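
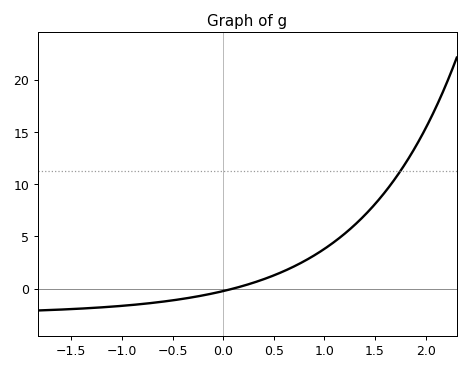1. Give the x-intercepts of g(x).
0.1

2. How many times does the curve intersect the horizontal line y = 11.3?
1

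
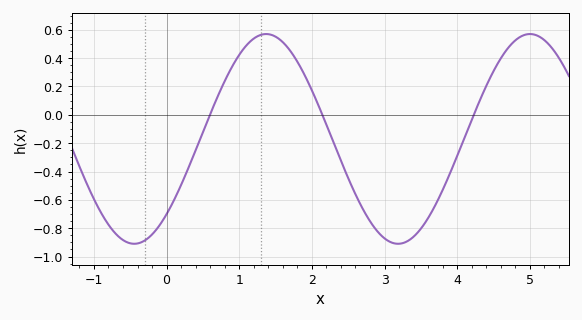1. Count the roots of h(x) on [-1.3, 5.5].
3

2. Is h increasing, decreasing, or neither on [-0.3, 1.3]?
increasing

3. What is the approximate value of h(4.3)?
0.08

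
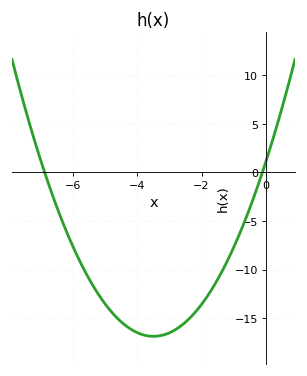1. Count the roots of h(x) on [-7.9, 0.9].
2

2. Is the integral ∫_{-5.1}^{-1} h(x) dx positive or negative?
negative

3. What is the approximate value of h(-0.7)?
-5.43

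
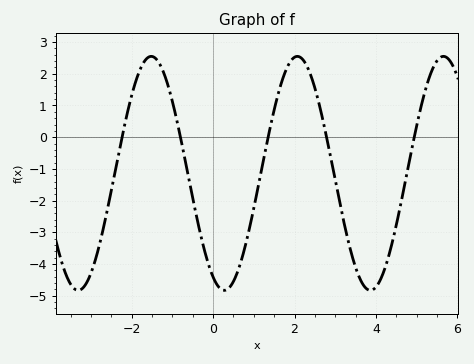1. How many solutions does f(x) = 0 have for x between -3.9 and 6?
5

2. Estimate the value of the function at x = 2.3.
2.3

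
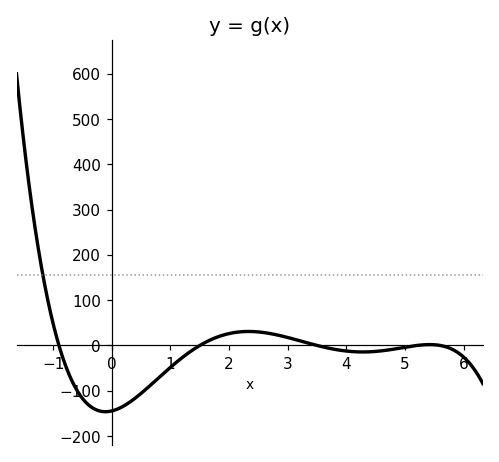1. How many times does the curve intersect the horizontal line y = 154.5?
1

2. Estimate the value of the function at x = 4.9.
-6.09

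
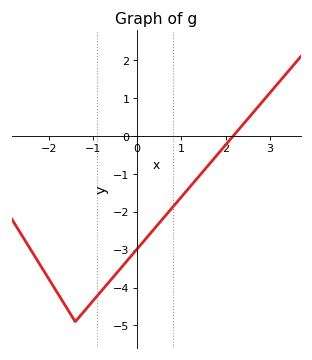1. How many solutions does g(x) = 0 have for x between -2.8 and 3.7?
1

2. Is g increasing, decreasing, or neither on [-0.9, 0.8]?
increasing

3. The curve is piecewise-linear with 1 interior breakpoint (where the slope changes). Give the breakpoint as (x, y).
(-1.4, -4.9)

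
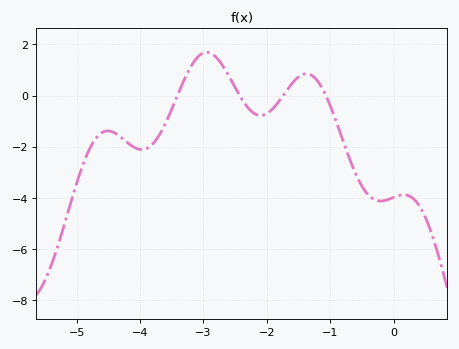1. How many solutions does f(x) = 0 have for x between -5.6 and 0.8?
4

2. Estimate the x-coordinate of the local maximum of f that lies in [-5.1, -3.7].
-4.51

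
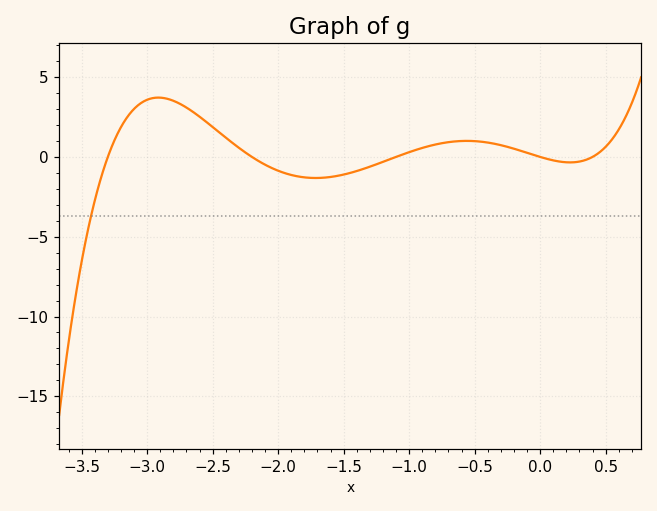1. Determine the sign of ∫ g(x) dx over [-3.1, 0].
positive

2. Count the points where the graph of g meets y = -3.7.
1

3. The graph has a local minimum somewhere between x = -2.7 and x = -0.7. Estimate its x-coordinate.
-1.7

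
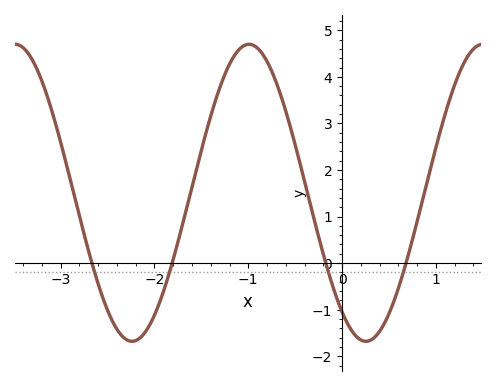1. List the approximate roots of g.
-2.67, -1.81, -0.173, 0.682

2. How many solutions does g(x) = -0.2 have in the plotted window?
4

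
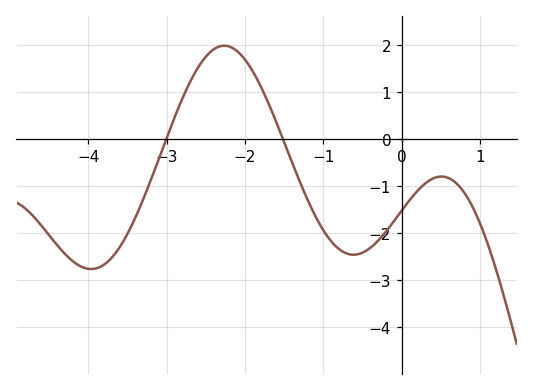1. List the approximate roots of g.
-3, -1.5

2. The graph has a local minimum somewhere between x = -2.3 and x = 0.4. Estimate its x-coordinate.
-0.6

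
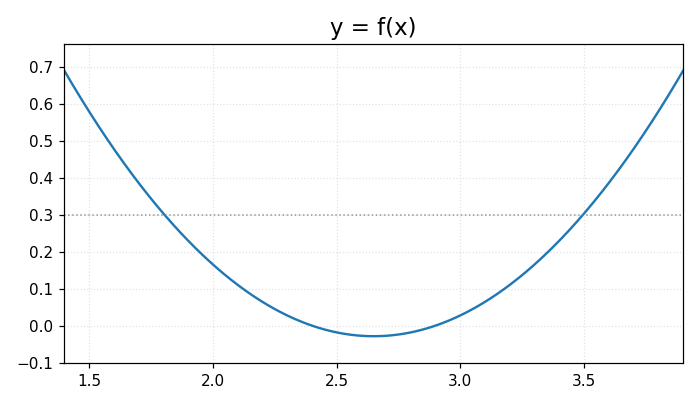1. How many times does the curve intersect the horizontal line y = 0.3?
2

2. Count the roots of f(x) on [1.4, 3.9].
2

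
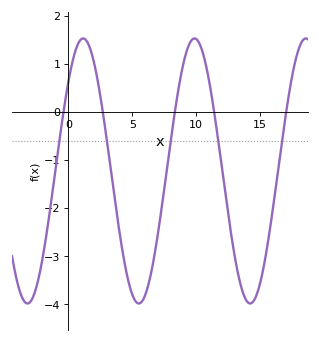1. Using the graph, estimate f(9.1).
1.1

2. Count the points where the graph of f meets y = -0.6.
5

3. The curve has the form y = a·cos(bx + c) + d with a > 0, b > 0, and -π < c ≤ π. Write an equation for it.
y = 2.76cos(0.72x - 0.83) - 1.22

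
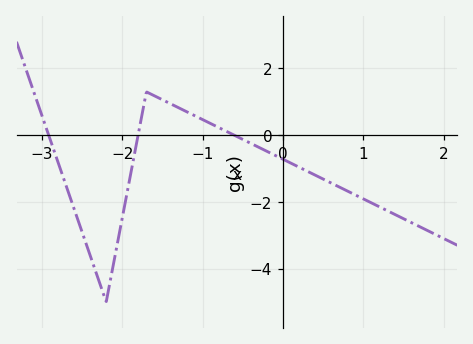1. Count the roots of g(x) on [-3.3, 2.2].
3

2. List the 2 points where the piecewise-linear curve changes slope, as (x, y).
(-2.2, -5); (-1.7, 1.3)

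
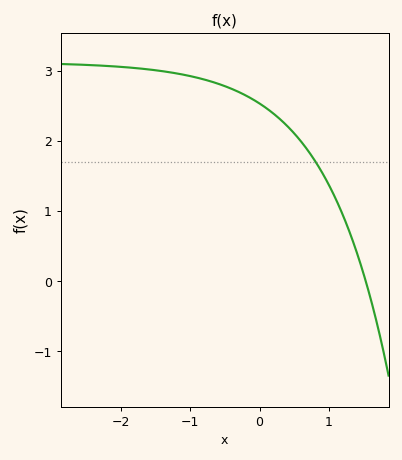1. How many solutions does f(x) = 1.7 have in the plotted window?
1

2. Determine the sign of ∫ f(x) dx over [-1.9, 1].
positive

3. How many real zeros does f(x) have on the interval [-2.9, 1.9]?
1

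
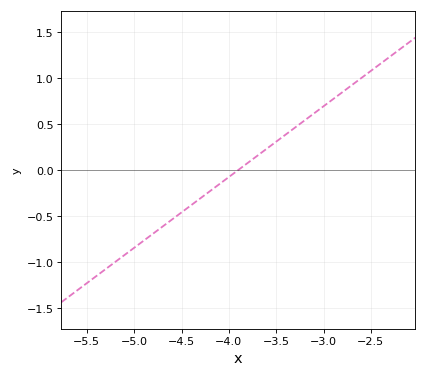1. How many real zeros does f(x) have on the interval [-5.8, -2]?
1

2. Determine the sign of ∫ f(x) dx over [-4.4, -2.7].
positive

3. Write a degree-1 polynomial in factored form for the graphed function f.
y = 0.77(x + 3.9)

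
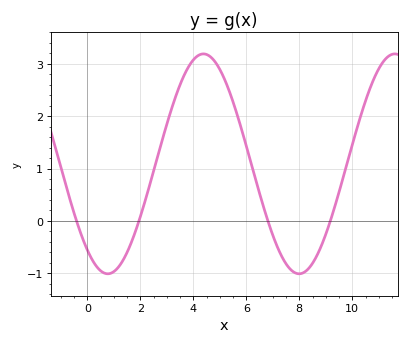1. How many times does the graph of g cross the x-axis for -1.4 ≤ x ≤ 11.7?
4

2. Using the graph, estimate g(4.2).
3.2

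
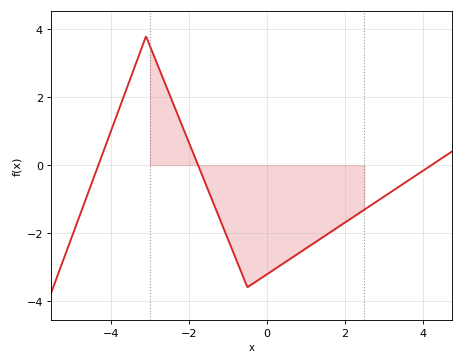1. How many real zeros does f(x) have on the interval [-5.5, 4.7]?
3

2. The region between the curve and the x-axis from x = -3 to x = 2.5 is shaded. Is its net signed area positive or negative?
negative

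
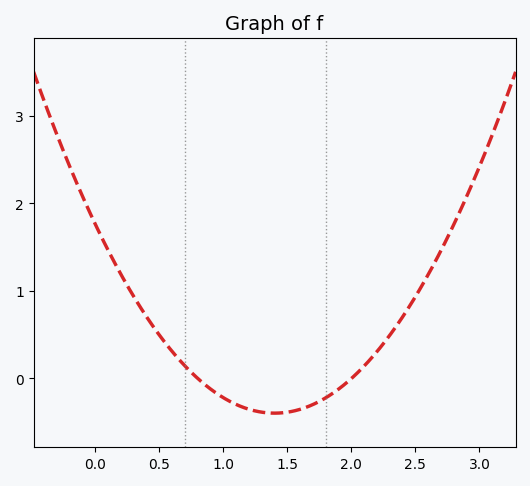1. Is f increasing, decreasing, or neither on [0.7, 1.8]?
neither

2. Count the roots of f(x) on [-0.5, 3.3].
2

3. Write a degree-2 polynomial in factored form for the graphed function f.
y = 1.1(x - 0.8)(x - 2)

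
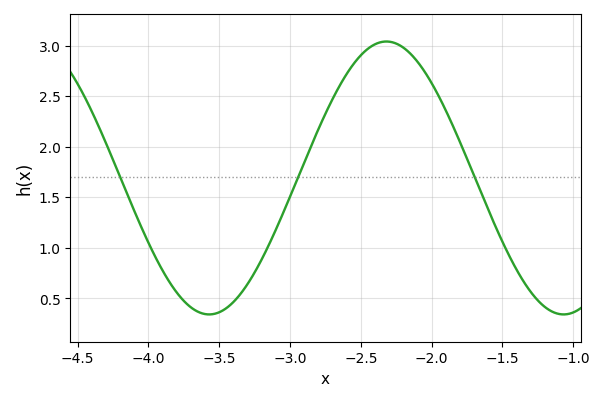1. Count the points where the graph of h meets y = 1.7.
3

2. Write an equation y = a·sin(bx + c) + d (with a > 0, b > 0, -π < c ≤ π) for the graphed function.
y = 1.35sin(2.51x + 1.11) + 1.69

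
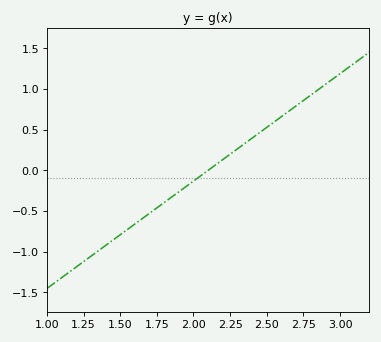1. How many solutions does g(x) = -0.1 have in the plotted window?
1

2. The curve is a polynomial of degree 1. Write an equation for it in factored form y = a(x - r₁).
y = 1.32(x - 2.1)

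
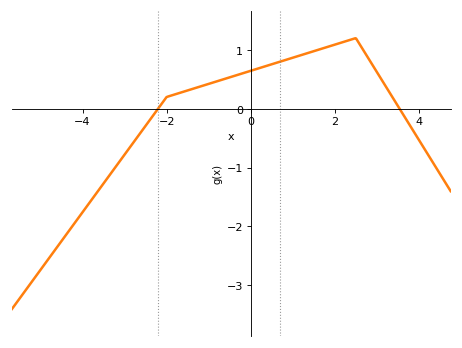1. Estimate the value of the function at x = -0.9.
0.4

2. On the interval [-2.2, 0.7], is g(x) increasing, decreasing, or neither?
increasing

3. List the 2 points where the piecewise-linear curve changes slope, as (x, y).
(-2, 0.2); (2.5, 1.2)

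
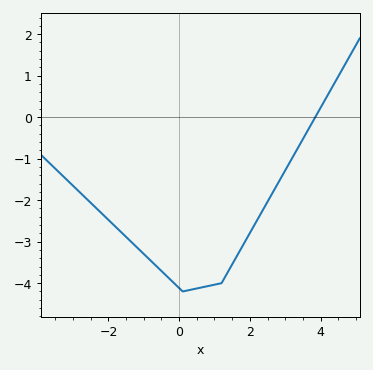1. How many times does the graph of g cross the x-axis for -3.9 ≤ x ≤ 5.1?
1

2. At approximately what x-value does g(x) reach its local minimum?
0.103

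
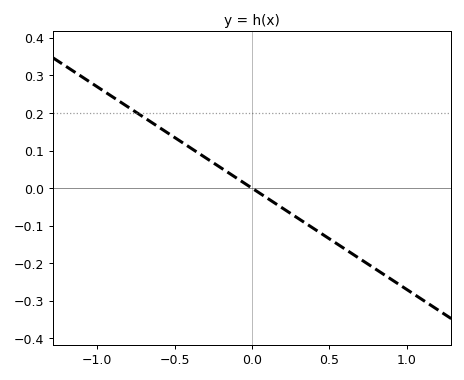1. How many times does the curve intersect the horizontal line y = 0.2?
1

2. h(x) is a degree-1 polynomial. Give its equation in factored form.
y = -0.27(x - 0)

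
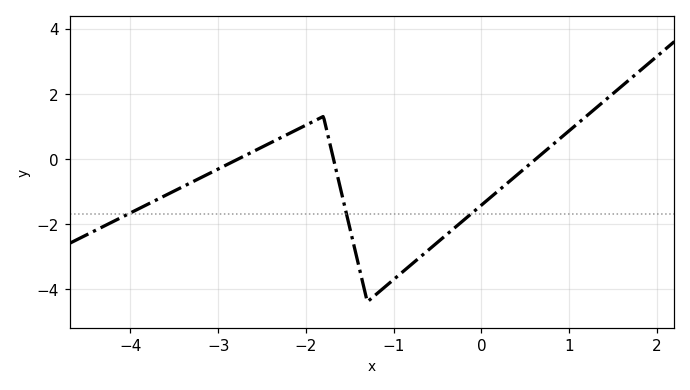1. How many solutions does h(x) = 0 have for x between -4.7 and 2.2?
3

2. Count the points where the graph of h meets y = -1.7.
3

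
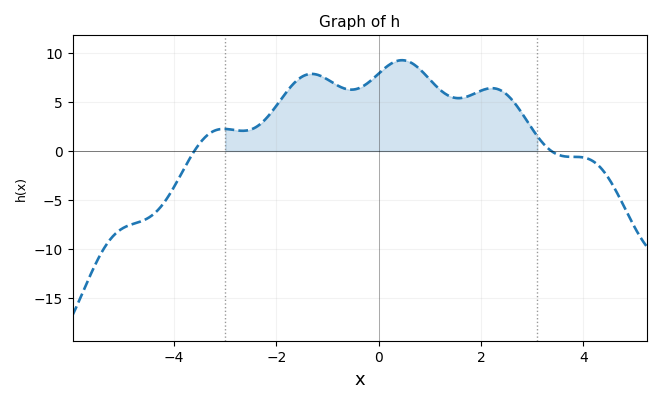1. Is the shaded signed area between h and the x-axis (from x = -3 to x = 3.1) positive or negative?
positive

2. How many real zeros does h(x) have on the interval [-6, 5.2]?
2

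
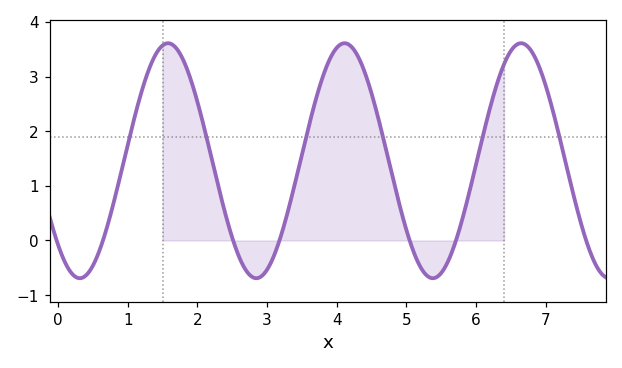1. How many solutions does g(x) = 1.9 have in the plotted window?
6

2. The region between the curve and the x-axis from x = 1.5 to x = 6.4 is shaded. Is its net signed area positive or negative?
positive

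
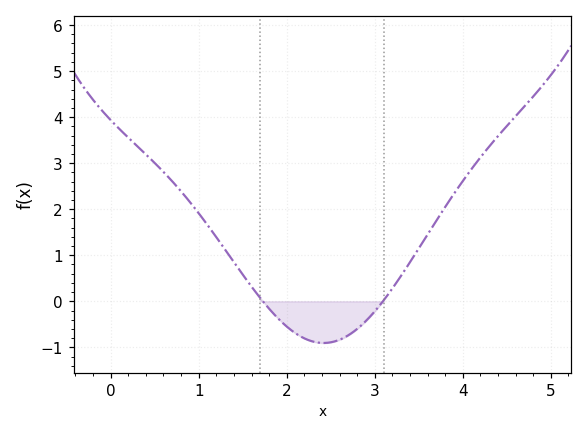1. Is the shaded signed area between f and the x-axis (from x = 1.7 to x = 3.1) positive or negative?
negative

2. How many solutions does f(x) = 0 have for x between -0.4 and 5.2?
2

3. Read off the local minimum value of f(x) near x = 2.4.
-0.905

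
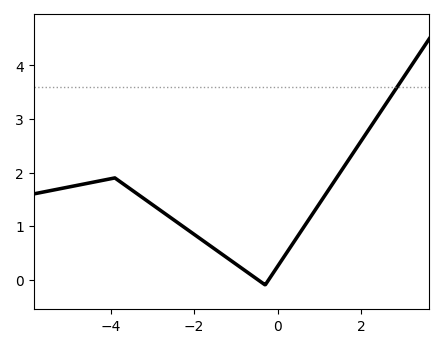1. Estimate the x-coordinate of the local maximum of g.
-4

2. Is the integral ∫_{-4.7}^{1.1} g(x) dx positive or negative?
positive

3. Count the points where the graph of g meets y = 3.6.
1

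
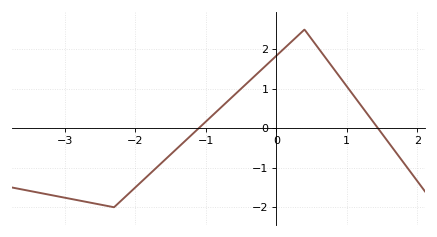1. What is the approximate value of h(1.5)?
-0.1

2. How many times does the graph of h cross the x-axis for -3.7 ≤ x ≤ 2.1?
2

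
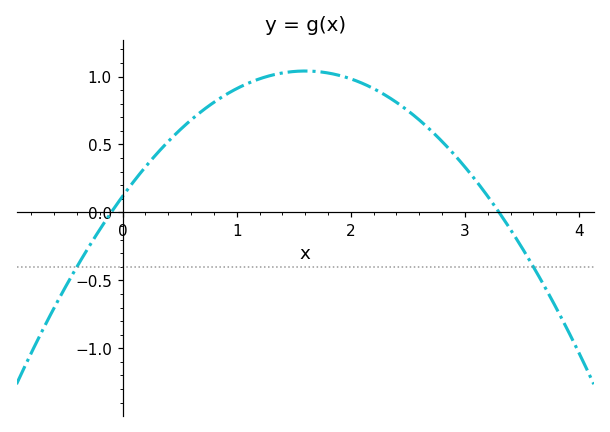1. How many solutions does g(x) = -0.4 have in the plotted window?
2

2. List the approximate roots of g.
-0.1, 3.3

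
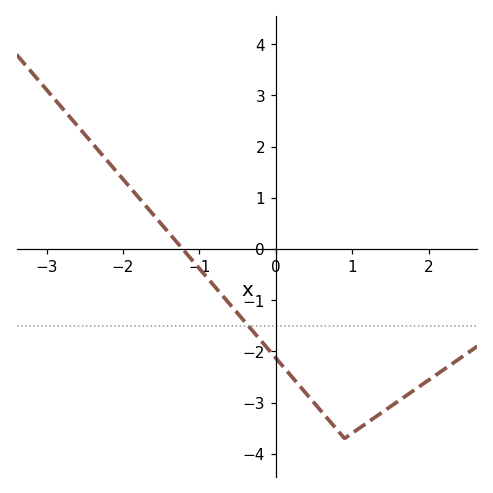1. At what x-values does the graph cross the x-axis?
-1.2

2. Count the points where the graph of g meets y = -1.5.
1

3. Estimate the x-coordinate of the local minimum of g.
0.9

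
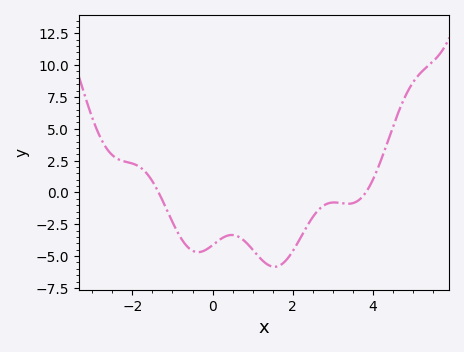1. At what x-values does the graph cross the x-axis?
-1.35, 3.83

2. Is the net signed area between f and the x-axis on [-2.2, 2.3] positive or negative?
negative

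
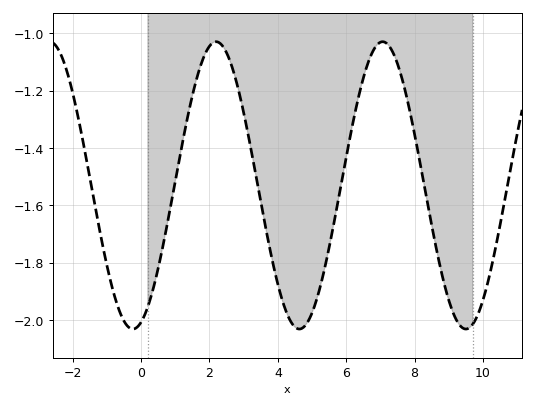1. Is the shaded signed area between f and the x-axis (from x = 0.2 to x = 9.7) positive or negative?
negative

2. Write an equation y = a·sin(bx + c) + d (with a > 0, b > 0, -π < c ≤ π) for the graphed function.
y = 0.5sin(1.29x - 1.26) - 1.53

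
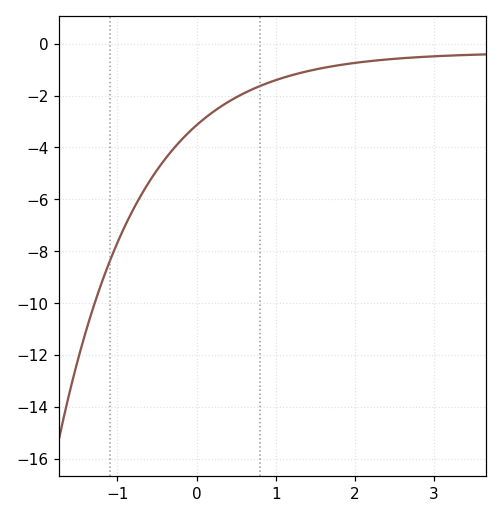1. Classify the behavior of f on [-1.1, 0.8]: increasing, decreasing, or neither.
increasing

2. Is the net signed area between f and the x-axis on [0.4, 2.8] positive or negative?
negative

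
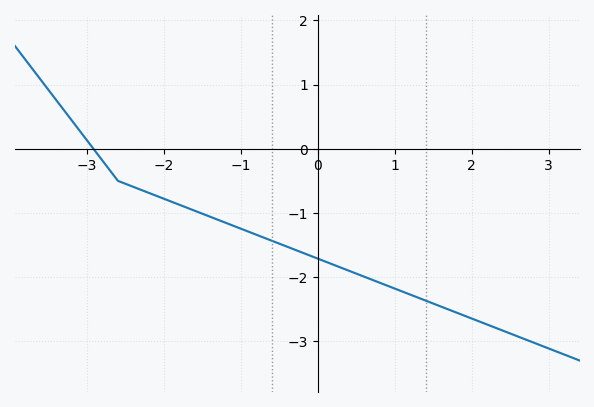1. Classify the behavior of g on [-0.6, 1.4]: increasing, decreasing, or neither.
decreasing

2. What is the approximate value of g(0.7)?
-2.04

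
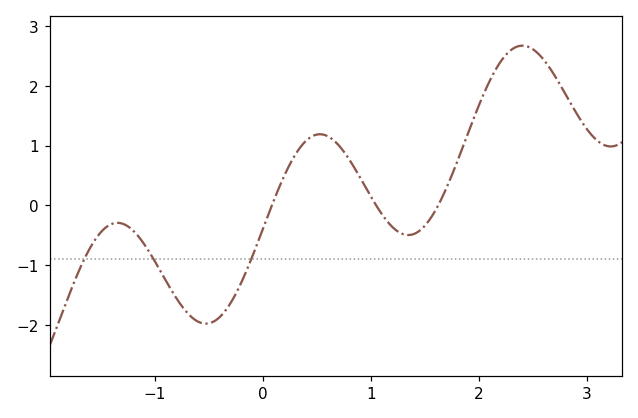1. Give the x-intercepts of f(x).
0.1, 1, 1.6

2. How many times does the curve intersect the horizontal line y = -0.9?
3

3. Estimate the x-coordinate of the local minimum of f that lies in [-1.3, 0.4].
-0.5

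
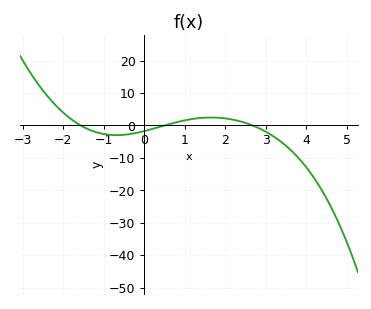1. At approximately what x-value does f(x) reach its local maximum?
1.65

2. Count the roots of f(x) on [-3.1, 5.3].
3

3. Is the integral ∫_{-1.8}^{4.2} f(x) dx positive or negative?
negative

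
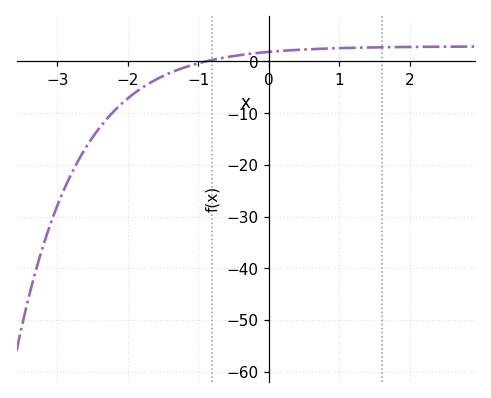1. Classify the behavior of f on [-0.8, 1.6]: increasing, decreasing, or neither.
increasing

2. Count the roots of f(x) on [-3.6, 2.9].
1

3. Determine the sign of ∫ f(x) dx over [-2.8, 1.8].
negative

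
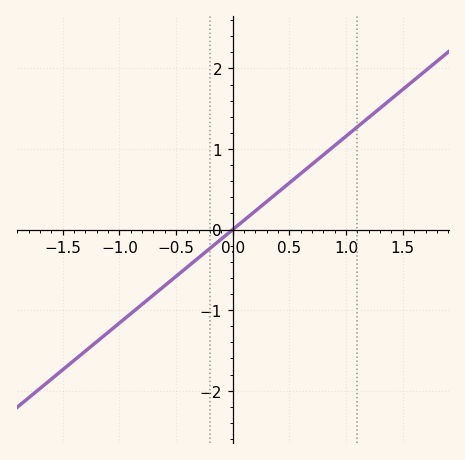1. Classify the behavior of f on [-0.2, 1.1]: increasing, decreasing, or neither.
increasing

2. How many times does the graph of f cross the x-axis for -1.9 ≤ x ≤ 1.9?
1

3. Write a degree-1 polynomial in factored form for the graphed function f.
y = 1.16(x - 0)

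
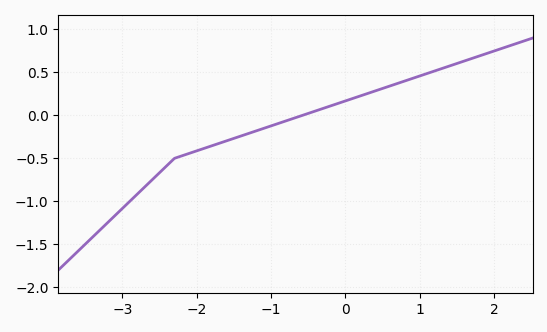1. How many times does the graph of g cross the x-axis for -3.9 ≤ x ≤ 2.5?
1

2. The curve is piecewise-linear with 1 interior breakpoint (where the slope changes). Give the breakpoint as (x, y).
(-2.3, -0.5)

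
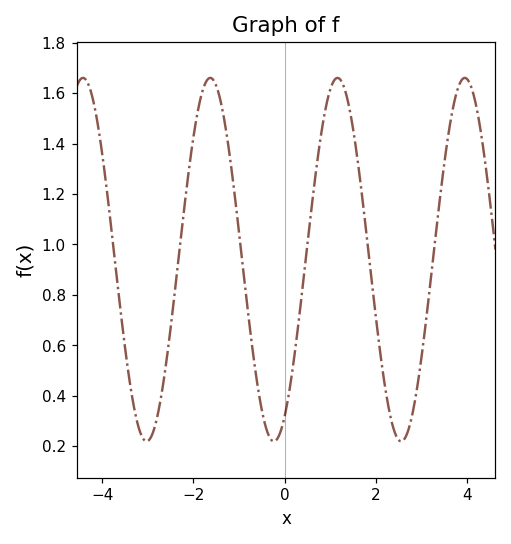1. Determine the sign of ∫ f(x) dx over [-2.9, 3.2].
positive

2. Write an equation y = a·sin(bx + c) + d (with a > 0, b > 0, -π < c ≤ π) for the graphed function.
y = 0.72sin(2.25x - 1.04) + 0.94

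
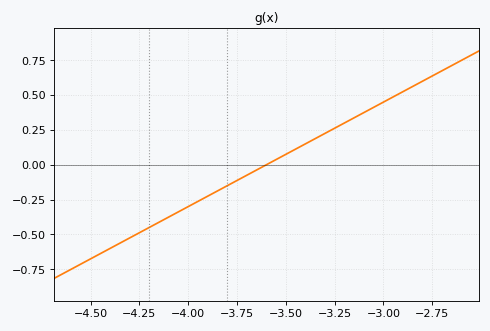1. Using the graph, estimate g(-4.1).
-0.375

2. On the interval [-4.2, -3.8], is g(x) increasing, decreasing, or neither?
increasing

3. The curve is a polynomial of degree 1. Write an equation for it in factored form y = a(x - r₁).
y = 0.75(x + 3.6)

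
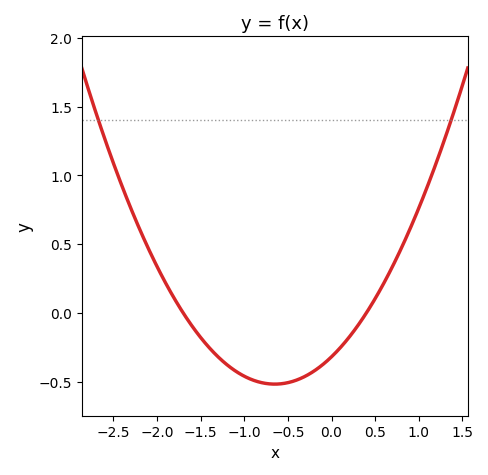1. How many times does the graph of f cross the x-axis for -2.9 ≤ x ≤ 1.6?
2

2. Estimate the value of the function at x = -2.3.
0.761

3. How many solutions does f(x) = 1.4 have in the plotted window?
2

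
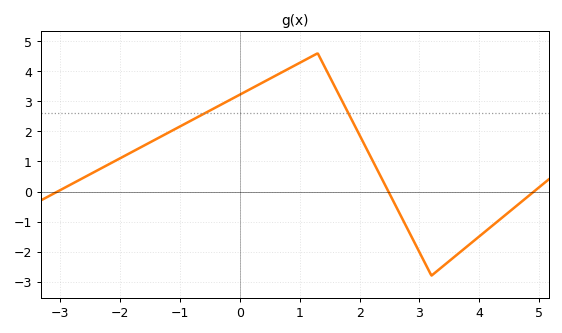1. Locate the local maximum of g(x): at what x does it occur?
1.3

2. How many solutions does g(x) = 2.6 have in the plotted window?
2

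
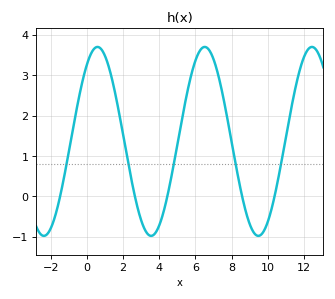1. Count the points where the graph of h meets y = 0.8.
5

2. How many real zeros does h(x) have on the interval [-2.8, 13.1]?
5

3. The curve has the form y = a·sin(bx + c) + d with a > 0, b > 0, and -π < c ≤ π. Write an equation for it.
y = 2.34sin(1.1x + 0.95) + 1.36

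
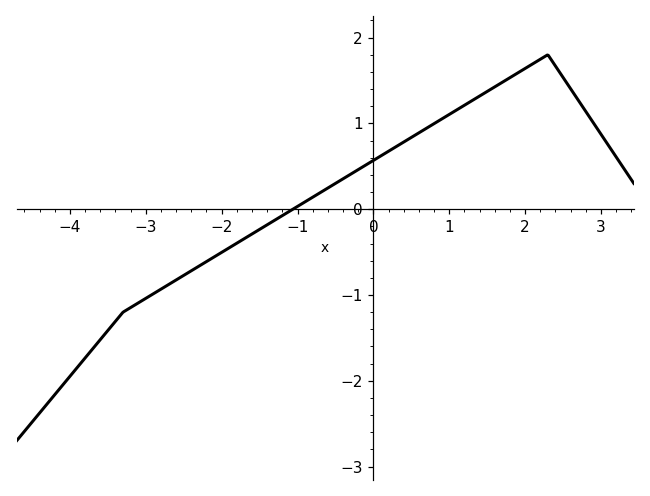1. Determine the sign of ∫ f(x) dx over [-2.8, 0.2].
negative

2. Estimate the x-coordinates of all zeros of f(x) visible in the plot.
-1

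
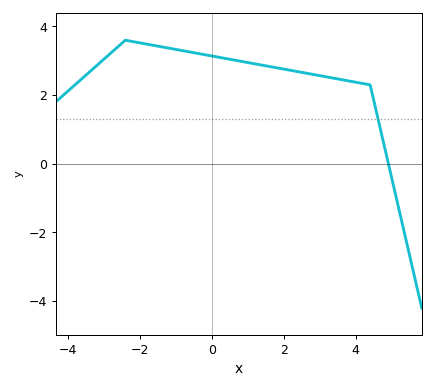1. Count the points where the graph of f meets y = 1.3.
1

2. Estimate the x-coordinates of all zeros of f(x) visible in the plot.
4.91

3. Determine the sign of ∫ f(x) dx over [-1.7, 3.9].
positive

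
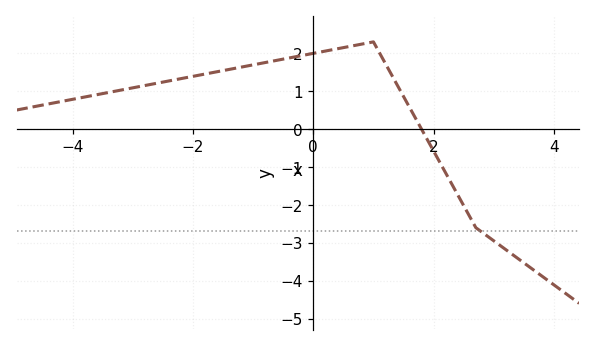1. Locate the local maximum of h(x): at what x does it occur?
0.997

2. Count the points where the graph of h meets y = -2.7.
1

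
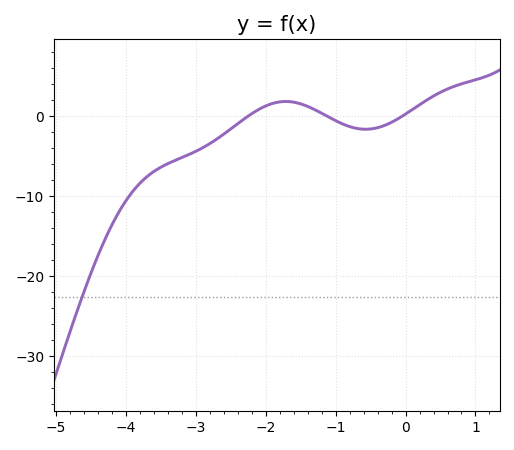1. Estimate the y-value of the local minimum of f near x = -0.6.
-1.63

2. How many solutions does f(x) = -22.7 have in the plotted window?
1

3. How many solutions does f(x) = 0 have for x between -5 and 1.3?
3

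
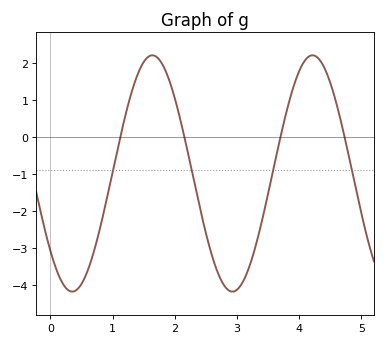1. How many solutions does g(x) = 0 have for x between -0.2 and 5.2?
4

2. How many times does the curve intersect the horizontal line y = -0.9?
4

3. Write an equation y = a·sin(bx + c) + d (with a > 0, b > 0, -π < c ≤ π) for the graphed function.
y = 3.19sin(2.4x - 2.4) - 0.98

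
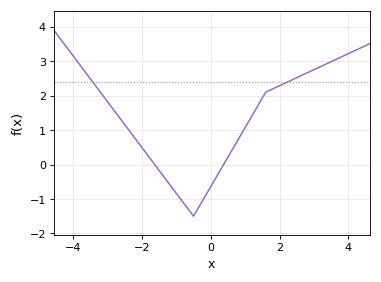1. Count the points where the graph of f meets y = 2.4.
2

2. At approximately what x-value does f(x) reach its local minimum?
-0.6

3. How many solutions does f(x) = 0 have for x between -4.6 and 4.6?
2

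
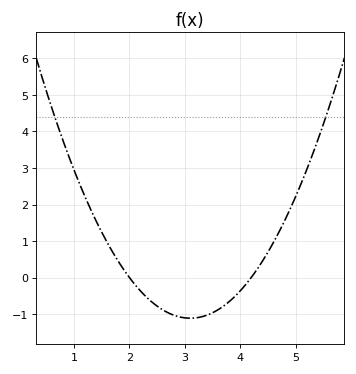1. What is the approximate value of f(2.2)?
-0.4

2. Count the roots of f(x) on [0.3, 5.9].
2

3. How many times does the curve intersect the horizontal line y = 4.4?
2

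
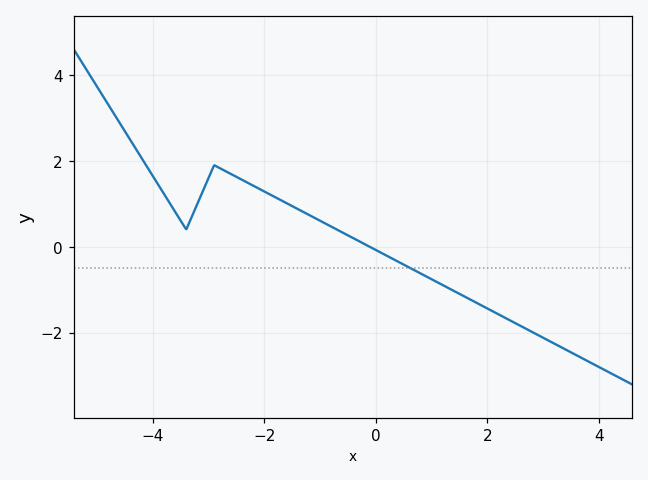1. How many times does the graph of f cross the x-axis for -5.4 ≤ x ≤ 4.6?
1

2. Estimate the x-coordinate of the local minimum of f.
-3.4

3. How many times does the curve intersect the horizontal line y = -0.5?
1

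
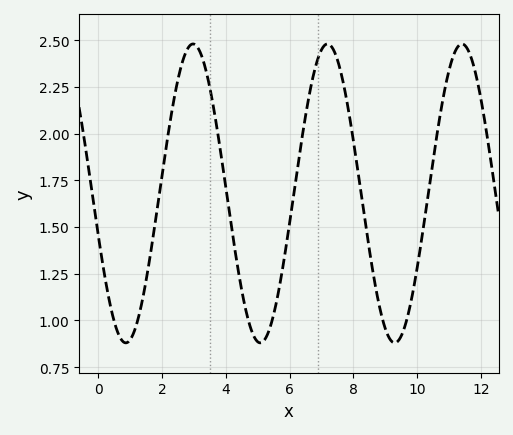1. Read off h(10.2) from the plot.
1.5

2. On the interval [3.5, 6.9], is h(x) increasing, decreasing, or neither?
neither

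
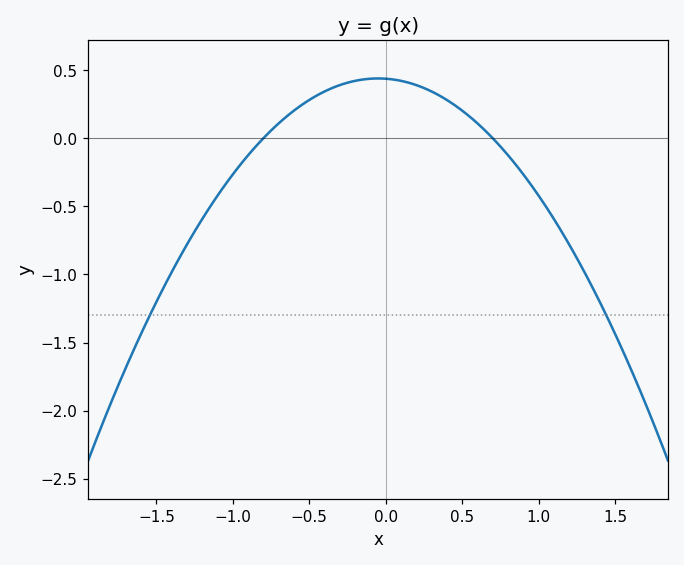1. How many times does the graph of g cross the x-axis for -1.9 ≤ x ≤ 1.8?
2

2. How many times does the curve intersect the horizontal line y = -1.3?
2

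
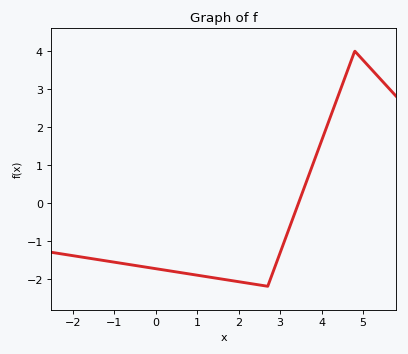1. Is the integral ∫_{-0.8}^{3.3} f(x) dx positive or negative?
negative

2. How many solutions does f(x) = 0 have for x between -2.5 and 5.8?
1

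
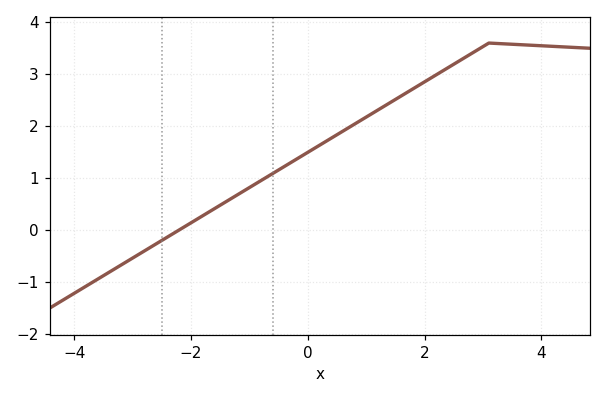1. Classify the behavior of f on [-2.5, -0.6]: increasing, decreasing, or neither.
increasing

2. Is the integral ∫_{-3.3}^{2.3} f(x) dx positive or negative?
positive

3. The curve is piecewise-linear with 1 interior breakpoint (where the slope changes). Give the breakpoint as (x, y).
(3.1, 3.6)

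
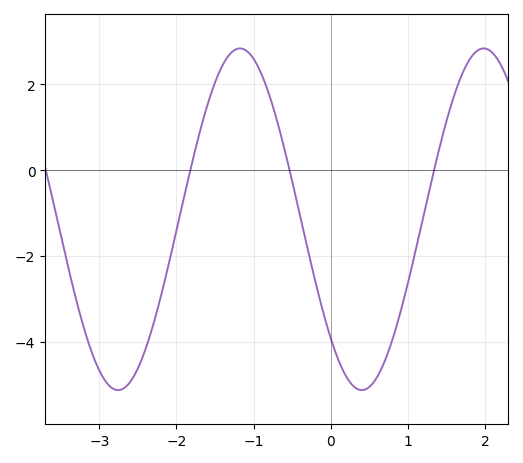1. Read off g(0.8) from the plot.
-3.93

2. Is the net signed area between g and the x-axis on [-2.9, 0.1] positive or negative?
negative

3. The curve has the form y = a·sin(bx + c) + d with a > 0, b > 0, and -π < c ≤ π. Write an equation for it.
y = 3.98sin(1.99x - 2.37) - 1.14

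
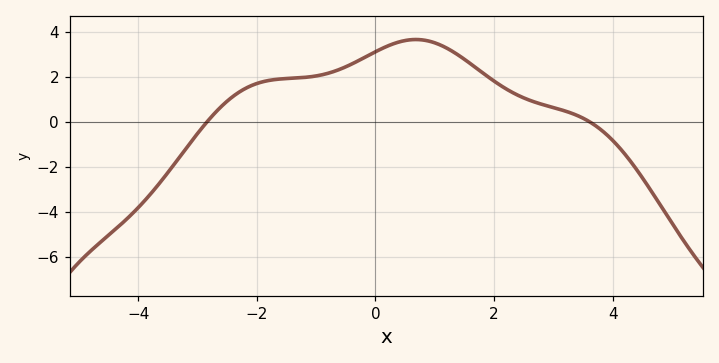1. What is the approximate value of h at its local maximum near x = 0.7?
3.6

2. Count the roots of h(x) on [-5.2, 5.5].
2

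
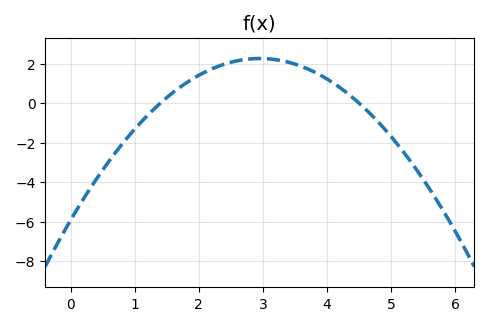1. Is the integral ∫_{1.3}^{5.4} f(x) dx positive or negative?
positive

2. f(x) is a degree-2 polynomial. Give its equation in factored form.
y = -0.94(x - 1.4)(x - 4.5)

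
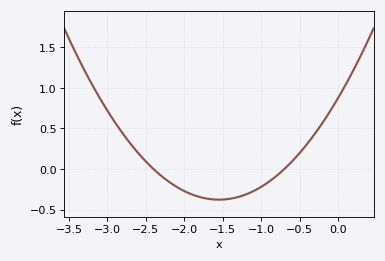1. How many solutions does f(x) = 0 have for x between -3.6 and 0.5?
2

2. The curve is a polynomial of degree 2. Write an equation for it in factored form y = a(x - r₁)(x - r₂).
y = 0.52(x + 2.4)(x + 0.7)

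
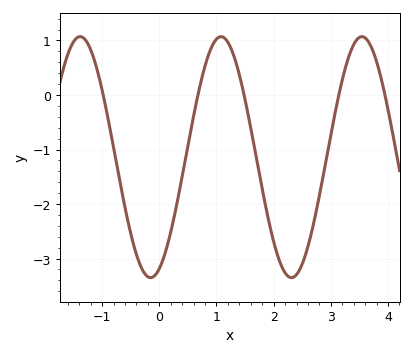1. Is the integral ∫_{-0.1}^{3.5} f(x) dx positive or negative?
negative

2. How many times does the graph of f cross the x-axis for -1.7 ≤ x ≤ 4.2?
5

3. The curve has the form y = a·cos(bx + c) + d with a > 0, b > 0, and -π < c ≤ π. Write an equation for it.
y = 2.21cos(2.5x - 2.8) - 1.14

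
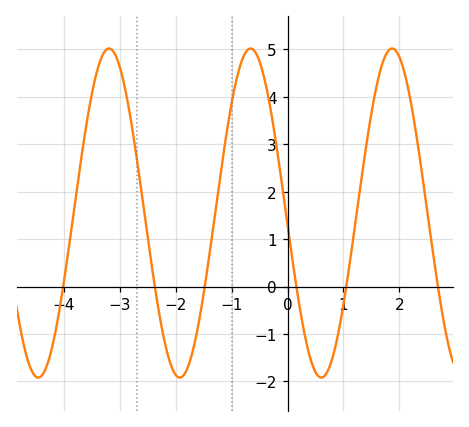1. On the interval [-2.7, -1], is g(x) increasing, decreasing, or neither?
neither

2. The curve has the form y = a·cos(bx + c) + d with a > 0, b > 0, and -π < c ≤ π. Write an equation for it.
y = 3.47cos(2.48x + 1.64) + 1.55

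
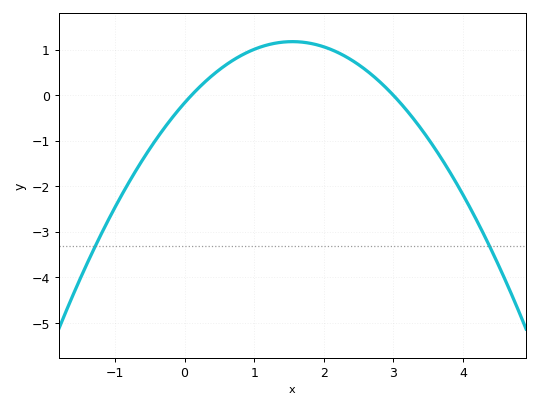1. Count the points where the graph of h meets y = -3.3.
2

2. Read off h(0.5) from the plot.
0.56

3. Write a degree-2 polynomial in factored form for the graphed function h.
y = -0.56(x - 0.1)(x - 3)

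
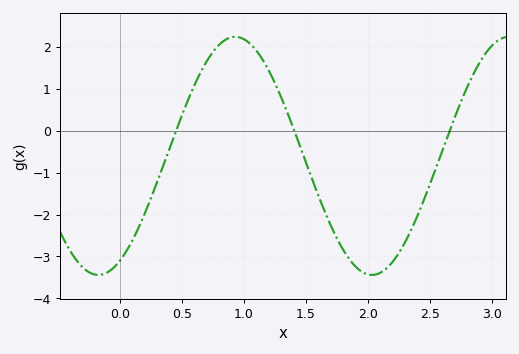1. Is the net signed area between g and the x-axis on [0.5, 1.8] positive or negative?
positive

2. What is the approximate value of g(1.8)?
-2.8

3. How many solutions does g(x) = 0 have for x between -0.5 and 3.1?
3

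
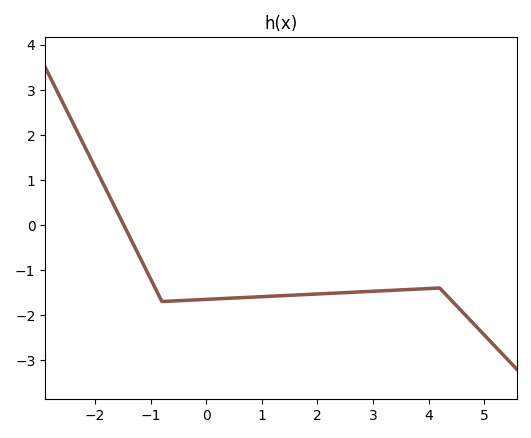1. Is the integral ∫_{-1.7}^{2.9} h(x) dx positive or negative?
negative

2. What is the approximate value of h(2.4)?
-1.5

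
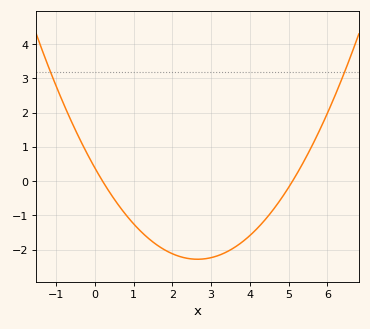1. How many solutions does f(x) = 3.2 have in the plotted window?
2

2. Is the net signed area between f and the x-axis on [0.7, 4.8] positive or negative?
negative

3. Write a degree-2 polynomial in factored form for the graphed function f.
y = 0.38(x - 0.2)(x - 5.1)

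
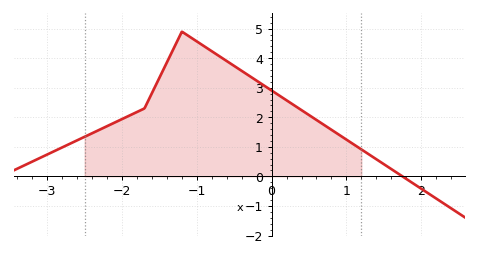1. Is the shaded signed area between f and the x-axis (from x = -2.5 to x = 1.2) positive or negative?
positive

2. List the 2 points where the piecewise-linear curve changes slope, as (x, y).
(-1.7, 2.3); (-1.2, 4.9)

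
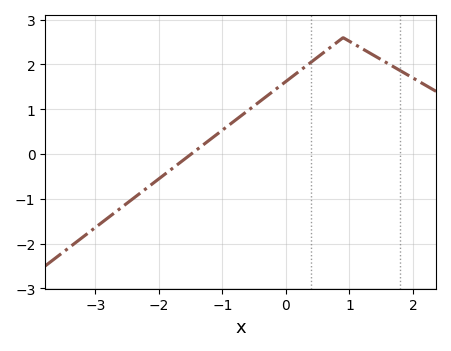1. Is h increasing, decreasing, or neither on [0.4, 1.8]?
neither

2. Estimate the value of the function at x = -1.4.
0.1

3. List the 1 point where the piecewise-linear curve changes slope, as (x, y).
(0.9, 2.6)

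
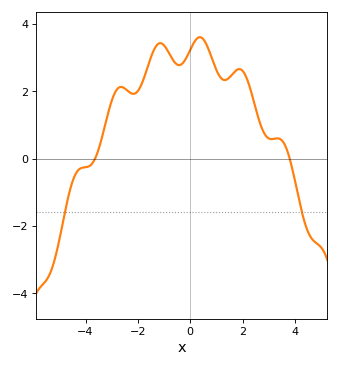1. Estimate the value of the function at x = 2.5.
1.5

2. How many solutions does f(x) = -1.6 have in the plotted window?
2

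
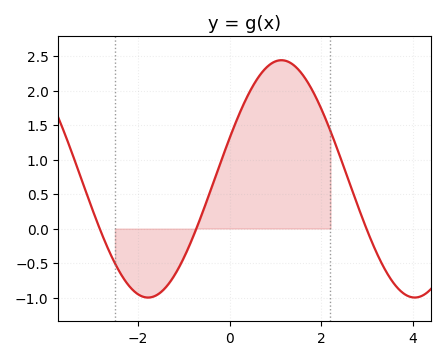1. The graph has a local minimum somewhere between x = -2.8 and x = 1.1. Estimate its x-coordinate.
-1.78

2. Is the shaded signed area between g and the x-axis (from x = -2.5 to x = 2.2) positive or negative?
positive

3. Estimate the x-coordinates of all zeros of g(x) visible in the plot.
-2.83, -0.725, 2.98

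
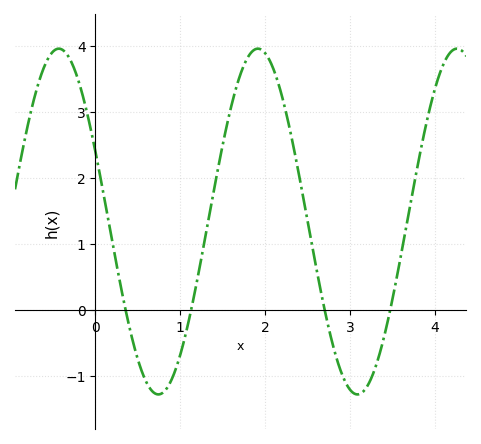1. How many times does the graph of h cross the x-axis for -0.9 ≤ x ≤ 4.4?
4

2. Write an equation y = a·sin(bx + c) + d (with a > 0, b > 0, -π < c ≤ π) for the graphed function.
y = 2.62sin(2.68x + 2.72) + 1.34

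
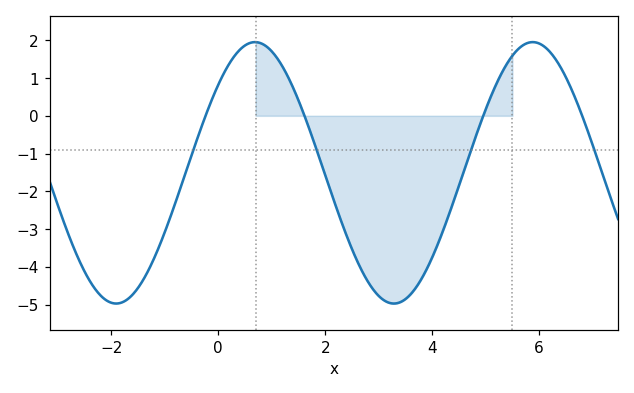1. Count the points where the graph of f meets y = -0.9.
4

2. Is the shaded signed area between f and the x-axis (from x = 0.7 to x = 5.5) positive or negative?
negative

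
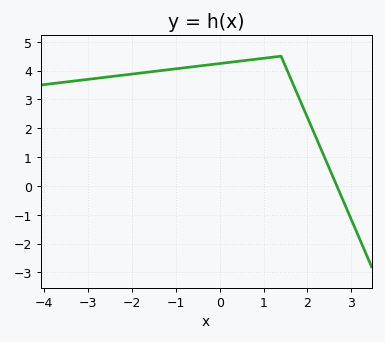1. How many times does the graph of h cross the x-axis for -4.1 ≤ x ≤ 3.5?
1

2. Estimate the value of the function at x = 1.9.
2.7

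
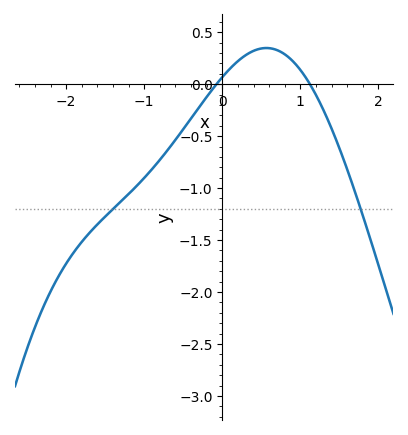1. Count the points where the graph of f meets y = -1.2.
2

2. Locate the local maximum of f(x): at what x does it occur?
0.564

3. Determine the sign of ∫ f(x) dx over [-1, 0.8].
negative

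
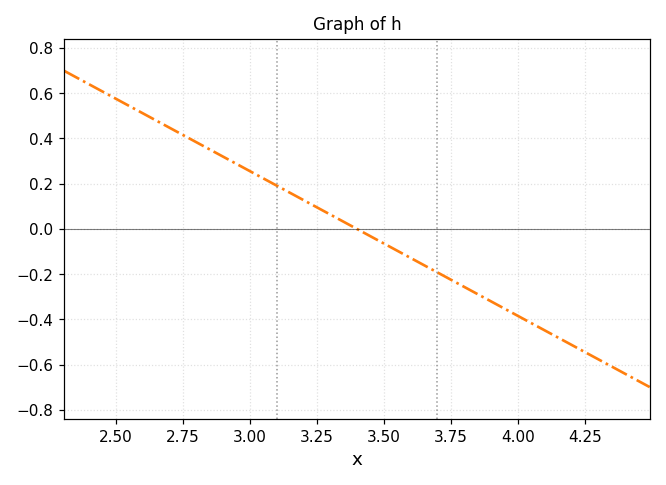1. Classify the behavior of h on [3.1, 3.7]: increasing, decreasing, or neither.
decreasing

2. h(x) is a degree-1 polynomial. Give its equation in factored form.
y = -0.64(x - 3.4)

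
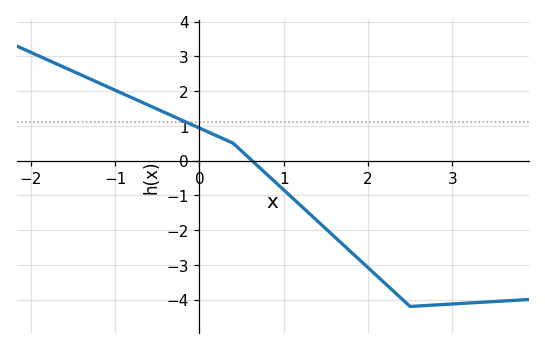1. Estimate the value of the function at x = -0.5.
1.48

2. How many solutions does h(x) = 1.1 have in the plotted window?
1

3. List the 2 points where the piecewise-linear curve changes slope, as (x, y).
(0.4, 0.5); (2.5, -4.2)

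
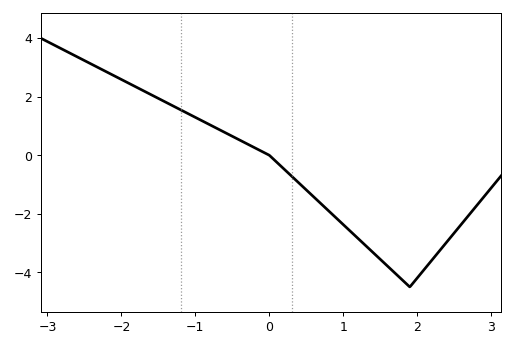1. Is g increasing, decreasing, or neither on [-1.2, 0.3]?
decreasing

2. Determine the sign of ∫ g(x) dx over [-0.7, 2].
negative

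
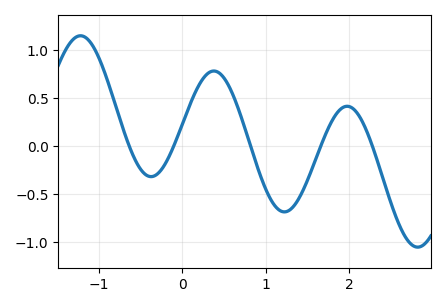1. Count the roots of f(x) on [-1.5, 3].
5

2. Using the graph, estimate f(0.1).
0.452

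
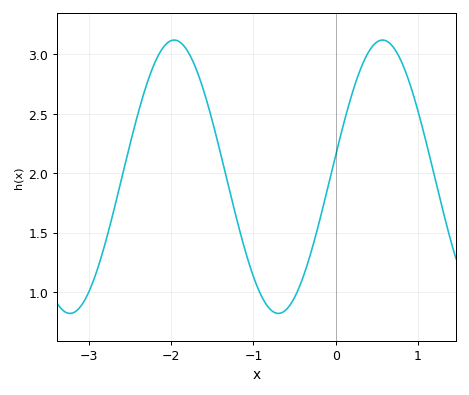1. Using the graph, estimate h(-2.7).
1.7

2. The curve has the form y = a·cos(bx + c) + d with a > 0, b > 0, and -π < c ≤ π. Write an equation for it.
y = 1.15cos(2.5x - 1.4) + 1.97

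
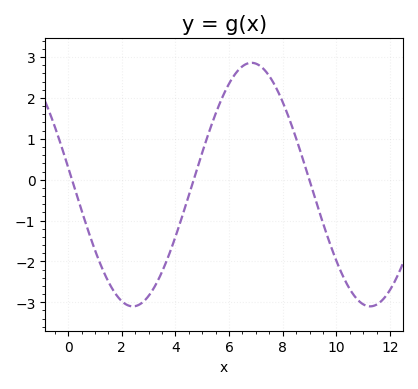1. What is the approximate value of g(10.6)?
-2.8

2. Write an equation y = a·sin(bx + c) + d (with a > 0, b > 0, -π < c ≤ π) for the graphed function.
y = 2.98sin(0.71x + 3) - 0.12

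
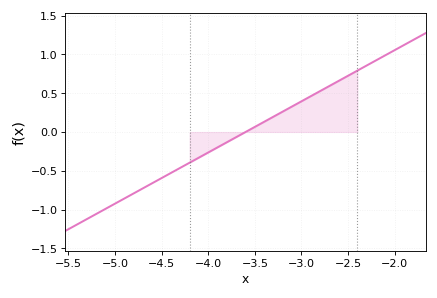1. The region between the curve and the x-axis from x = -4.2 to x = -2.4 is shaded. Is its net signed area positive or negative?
positive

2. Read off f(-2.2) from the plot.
0.9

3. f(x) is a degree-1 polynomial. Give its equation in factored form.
y = 0.66(x + 3.6)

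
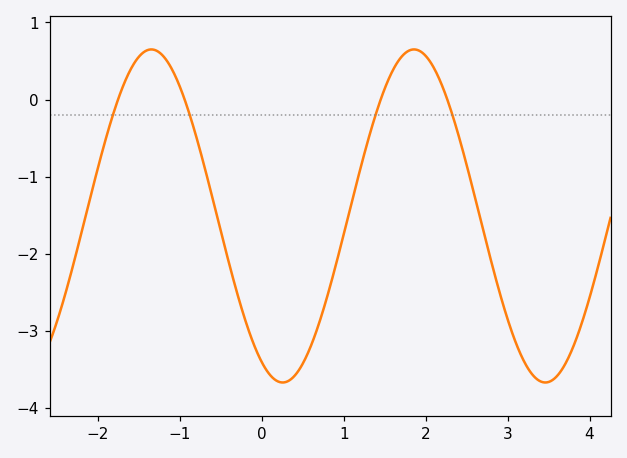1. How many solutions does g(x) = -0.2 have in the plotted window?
4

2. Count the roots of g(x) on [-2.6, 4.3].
4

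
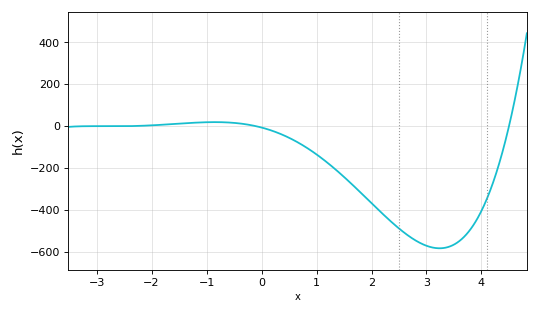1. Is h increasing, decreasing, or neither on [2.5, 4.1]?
neither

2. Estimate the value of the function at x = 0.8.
-99.2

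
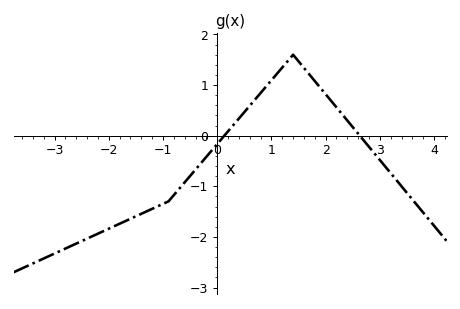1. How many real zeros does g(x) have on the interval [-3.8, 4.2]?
2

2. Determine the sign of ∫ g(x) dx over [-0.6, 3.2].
positive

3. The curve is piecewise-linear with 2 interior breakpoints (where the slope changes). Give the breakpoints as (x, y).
(-0.9, -1.3); (1.4, 1.6)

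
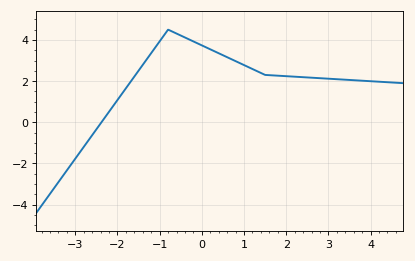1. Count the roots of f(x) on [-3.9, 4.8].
1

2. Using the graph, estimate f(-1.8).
1.6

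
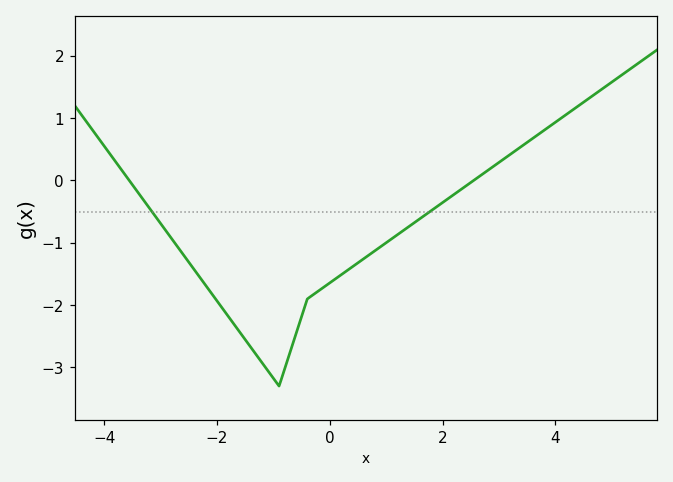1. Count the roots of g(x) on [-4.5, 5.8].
2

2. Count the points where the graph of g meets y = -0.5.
2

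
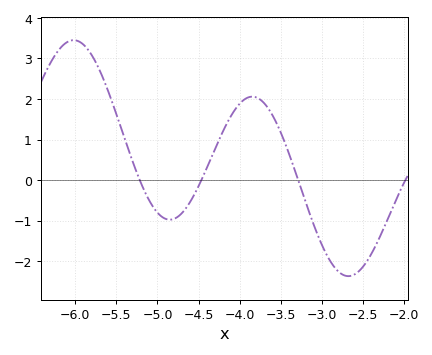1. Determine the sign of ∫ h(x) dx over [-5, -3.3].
positive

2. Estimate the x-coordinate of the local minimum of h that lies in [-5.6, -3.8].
-4.9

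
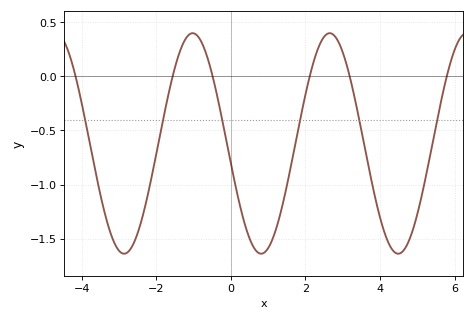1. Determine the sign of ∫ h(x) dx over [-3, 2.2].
negative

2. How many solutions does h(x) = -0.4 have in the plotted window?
6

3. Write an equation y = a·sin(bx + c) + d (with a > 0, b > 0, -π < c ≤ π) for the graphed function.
y = 1.02sin(1.7x - 3) - 0.62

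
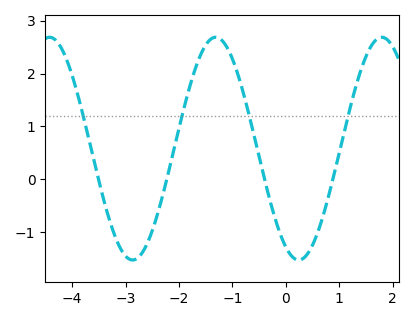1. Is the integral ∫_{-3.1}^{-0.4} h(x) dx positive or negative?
positive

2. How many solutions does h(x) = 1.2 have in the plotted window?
4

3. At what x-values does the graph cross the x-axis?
-3.5, -2.2, -0.4, 0.9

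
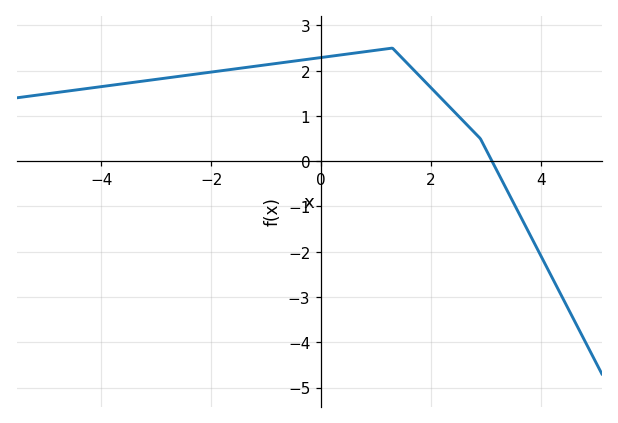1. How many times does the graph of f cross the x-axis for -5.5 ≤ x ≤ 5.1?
1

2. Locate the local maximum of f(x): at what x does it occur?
1.2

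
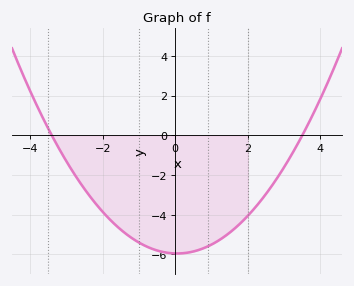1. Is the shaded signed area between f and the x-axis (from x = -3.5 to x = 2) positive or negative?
negative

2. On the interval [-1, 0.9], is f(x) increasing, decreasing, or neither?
neither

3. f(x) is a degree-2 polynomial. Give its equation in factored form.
y = 0.5(x + 3.4)(x - 3.5)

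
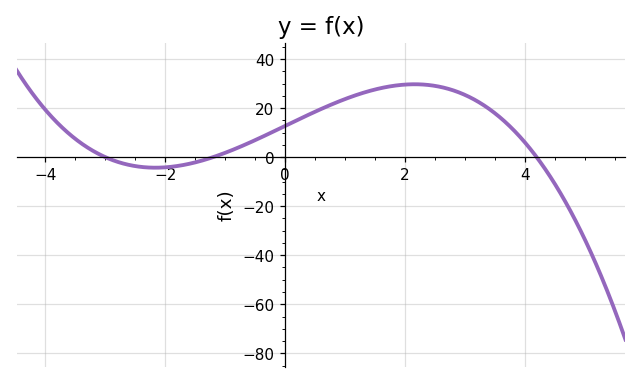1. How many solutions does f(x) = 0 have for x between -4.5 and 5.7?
3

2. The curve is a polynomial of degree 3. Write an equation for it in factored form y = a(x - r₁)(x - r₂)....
y = -0.84(x + 3)(x + 1.2)(x - 4.2)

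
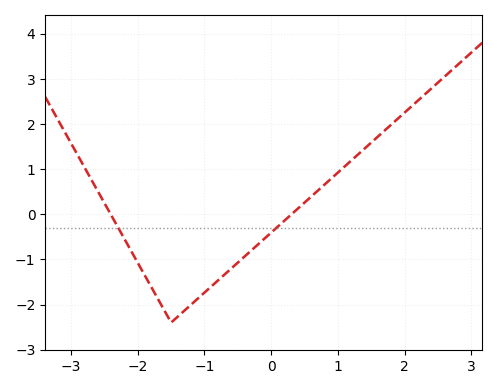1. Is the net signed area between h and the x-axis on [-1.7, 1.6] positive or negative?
negative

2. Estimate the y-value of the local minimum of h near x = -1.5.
-2.4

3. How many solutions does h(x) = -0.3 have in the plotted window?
2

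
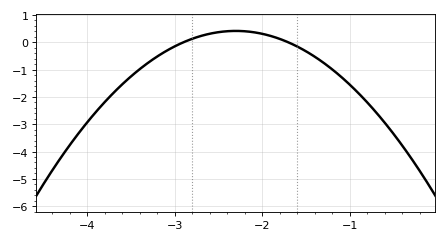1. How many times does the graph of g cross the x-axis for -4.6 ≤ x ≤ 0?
2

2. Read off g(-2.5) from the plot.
0.4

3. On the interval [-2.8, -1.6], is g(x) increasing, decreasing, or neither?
neither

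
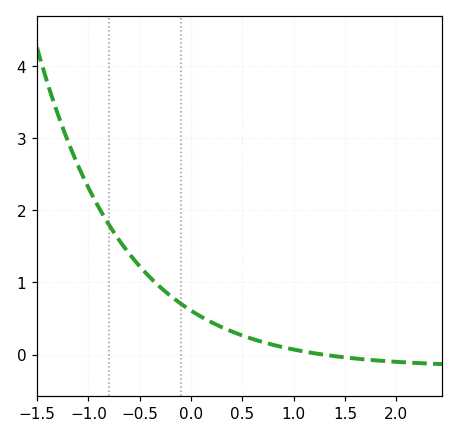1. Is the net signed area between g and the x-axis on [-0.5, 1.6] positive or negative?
positive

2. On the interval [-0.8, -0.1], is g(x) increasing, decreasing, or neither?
decreasing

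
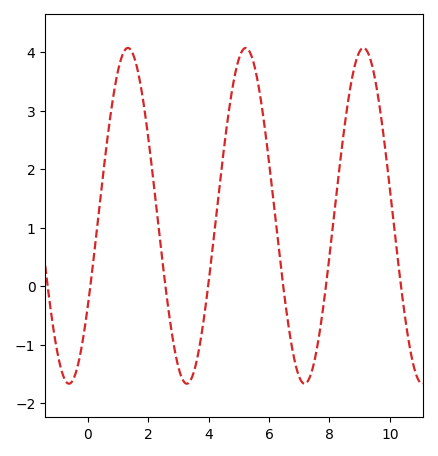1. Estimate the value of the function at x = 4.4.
1.9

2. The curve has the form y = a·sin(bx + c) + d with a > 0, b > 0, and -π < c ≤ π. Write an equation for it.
y = 2.87sin(1.6x - 0.56) + 1.2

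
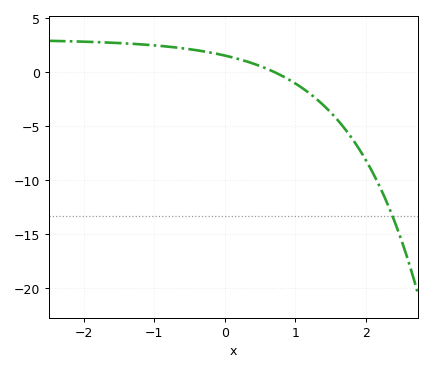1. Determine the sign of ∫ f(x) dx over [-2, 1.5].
positive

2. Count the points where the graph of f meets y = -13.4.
1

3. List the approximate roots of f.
0.69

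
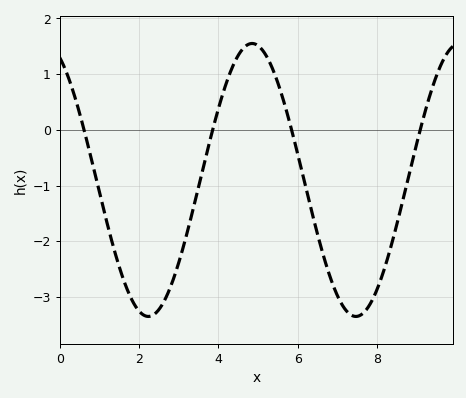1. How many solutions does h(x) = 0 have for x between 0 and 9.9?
4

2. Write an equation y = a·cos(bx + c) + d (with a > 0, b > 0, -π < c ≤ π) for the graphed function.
y = 2.45cos(1.2x + 0.462) - 0.9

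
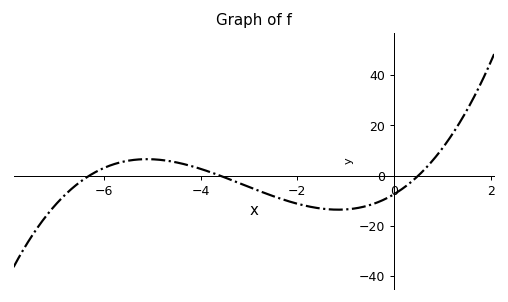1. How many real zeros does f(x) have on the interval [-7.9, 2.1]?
3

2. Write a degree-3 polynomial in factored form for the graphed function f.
y = 0.65(x + 6.3)(x + 3.6)(x - 0.5)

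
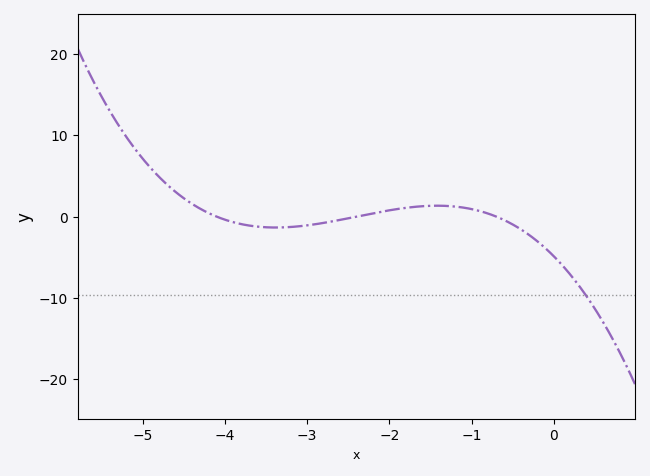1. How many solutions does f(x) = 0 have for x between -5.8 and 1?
3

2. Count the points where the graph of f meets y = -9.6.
1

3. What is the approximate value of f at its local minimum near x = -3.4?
-1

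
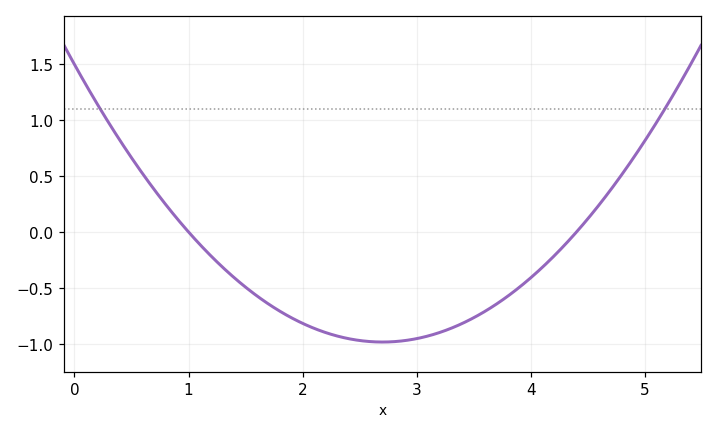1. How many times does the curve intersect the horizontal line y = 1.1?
2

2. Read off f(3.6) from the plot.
-0.707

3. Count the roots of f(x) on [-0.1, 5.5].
2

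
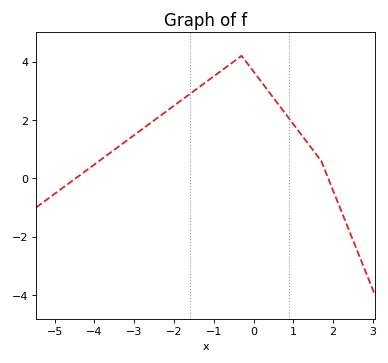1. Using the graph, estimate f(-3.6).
0.877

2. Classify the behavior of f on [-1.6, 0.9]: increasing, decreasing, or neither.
neither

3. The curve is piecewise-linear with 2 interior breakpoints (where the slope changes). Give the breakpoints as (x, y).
(-0.3, 4.2); (1.7, 0.6)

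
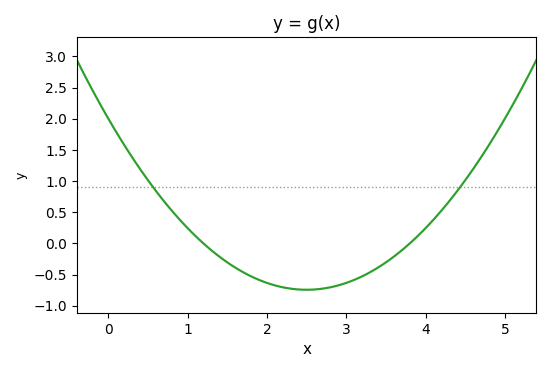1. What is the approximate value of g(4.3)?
0.7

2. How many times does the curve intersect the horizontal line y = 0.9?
2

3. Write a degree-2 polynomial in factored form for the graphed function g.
y = 0.44(x - 1.2)(x - 3.8)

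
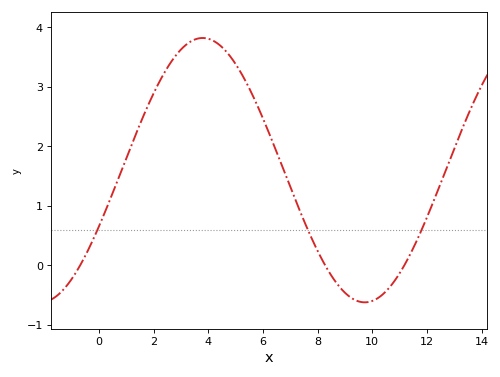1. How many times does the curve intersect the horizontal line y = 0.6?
3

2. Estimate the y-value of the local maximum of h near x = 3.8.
3.8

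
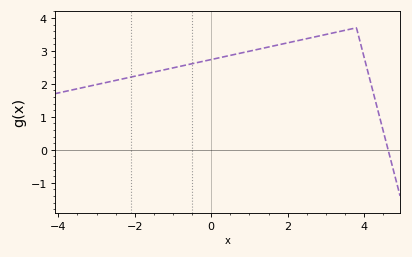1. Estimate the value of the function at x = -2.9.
2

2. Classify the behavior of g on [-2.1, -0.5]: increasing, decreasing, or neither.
increasing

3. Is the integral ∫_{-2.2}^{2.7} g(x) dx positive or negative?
positive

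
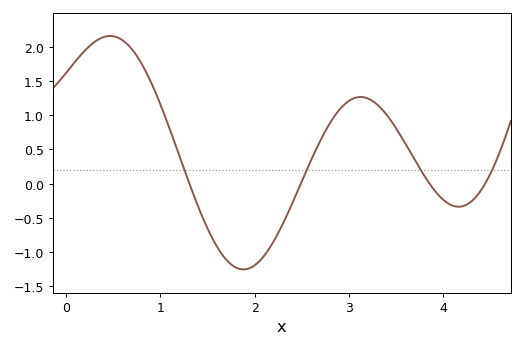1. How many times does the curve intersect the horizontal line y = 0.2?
4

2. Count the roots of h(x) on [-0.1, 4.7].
4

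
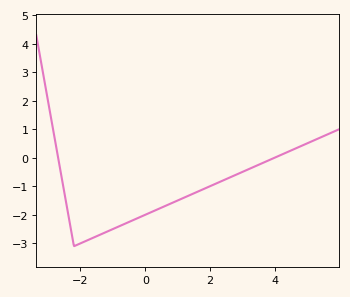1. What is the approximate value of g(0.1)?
-1.9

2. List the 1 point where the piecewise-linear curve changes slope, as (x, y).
(-2.2, -3.1)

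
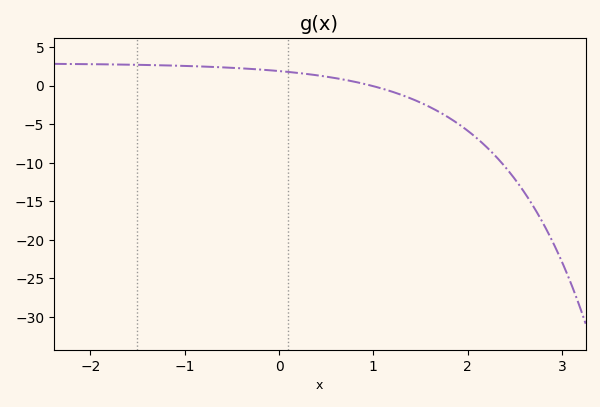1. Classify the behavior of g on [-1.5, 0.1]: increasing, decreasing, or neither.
decreasing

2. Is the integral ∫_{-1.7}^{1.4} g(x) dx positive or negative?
positive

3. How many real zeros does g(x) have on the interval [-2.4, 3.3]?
1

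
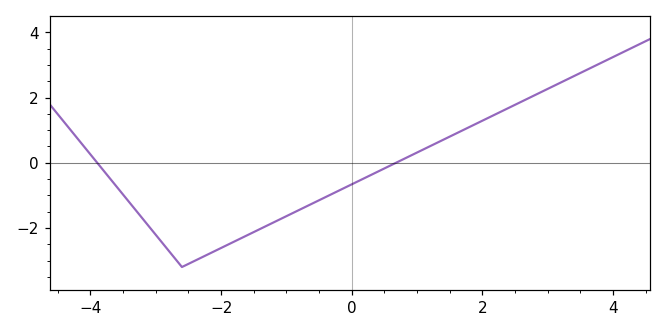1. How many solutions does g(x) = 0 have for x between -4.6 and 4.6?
2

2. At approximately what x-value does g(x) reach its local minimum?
-2.6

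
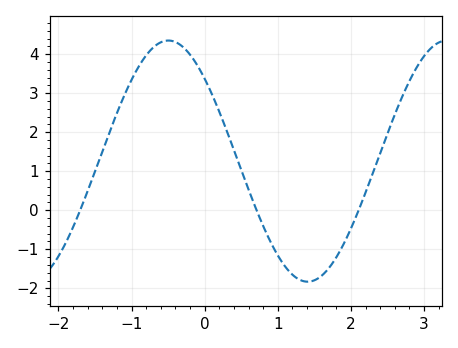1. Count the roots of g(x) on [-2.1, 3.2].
3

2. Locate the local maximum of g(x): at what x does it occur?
-0.497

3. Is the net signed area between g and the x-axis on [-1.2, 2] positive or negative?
positive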